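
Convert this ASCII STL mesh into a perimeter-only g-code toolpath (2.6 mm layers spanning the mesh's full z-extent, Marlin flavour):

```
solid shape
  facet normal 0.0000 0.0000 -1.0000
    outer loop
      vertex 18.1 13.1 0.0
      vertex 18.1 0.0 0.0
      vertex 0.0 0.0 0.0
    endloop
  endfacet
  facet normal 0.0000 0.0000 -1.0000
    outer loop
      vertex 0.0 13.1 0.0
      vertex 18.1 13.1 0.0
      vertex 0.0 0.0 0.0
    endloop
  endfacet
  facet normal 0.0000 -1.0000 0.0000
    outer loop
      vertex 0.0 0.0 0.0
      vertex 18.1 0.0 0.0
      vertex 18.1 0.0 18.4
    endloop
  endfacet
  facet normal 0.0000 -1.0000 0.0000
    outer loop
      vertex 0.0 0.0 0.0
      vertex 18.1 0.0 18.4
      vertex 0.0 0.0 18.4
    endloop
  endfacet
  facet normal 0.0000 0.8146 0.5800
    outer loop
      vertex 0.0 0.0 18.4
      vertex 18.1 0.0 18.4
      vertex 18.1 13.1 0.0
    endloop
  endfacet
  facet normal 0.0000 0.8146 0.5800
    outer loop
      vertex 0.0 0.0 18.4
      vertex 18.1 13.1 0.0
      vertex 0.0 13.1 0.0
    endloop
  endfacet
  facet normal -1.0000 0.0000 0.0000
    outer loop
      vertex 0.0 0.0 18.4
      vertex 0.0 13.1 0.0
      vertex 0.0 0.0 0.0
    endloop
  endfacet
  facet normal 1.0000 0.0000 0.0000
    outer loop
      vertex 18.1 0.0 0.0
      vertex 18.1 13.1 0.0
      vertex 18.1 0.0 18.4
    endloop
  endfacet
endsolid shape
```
; perimeter-only toolpath
G21 ; units = mm
G90 ; absolute positioning
G28 ; home
; layer 1
G0 Z2.6
G0 X0.0 Y0.0
G1 X18.1 Y0.0
G1 X18.1 Y11.2
G1 X0.0 Y11.2
G1 X0.0 Y0.0
; layer 2
G0 Z5.3
G0 X0.0 Y0.0
G1 X18.1 Y0.0
G1 X18.1 Y9.4
G1 X0.0 Y9.4
G1 X0.0 Y0.0
; layer 3
G0 Z7.9
G0 X0.0 Y0.0
G1 X18.1 Y0.0
G1 X18.1 Y7.5
G1 X0.0 Y7.5
G1 X0.0 Y0.0
; layer 4
G0 Z10.5
G0 X0.0 Y0.0
G1 X18.1 Y0.0
G1 X18.1 Y5.6
G1 X0.0 Y5.6
G1 X0.0 Y0.0
; layer 5
G0 Z13.1
G0 X0.0 Y0.0
G1 X18.1 Y0.0
G1 X18.1 Y3.7
G1 X0.0 Y3.7
G1 X0.0 Y0.0
; layer 6
G0 Z15.8
G0 X0.0 Y0.0
G1 X18.1 Y0.0
G1 X18.1 Y1.9
G1 X0.0 Y1.9
G1 X0.0 Y0.0
M2 ; end

The solid is a wedge (ramp): 18.1 × 13.1 mm base, rising to 18.4 mm along the y=0 edge and sloping linearly to z=0 at y=13.1. Slicing at Δz = 2.6 mm — 7 equal slices spanning the solid's height, so layer i sits at z = i·h/7 — gives 6 non-empty perimeters. Each is a 4-segment closed polygon; G0 lifts to the layer z and rapids to the start vertex, then G1 traces the edges. The cross-section shrinks linearly with z (the slice at the apex is degenerate and omitted).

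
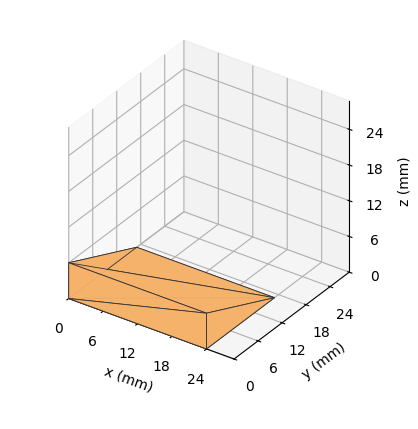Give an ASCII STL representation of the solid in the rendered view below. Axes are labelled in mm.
Reading the render: the shape is a wedge (ramp): 24 × 17 mm base, rising to 6 mm along the y=0 edge and sloping linearly to z=0 at y=17 (dimensions read to the nearest mm from the axis ticks). For the STL, each face is triangulated and given an outward normal.

solid part
  facet normal 0.0000 0.0000 -1.0000
    outer loop
      vertex 24.000 17.000 0.000
      vertex 24.000 0.000 0.000
      vertex 0.000 0.000 0.000
    endloop
  endfacet
  facet normal 0.0000 0.0000 -1.0000
    outer loop
      vertex 0.000 17.000 0.000
      vertex 24.000 17.000 0.000
      vertex 0.000 0.000 0.000
    endloop
  endfacet
  facet normal 0.0000 -1.0000 0.0000
    outer loop
      vertex 0.000 0.000 0.000
      vertex 24.000 0.000 0.000
      vertex 24.000 0.000 6.000
    endloop
  endfacet
  facet normal 0.0000 -1.0000 0.0000
    outer loop
      vertex 0.000 0.000 0.000
      vertex 24.000 0.000 6.000
      vertex 0.000 0.000 6.000
    endloop
  endfacet
  facet normal 0.0000 0.3328 0.9430
    outer loop
      vertex 0.000 0.000 6.000
      vertex 24.000 0.000 6.000
      vertex 24.000 17.000 0.000
    endloop
  endfacet
  facet normal 0.0000 0.3328 0.9430
    outer loop
      vertex 0.000 0.000 6.000
      vertex 24.000 17.000 0.000
      vertex 0.000 17.000 0.000
    endloop
  endfacet
  facet normal -1.0000 0.0000 0.0000
    outer loop
      vertex 0.000 0.000 6.000
      vertex 0.000 17.000 0.000
      vertex 0.000 0.000 0.000
    endloop
  endfacet
  facet normal 1.0000 0.0000 0.0000
    outer loop
      vertex 24.000 0.000 0.000
      vertex 24.000 17.000 0.000
      vertex 24.000 0.000 6.000
    endloop
  endfacet
endsolid part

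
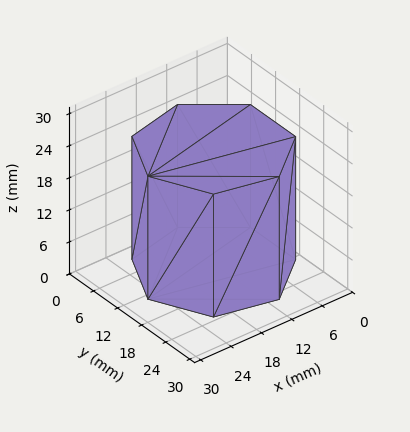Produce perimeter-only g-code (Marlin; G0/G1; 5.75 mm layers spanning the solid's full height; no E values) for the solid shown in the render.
Reading the render: the shape is a regular 7-sided prism (a cylinder approximated with 7 flat sides), circumscribed radius ≈ 13 mm, height ≈ 23 mm (dimensions read to the nearest mm from the axis ticks). For the g-code, the solid's height is divided into equal slices at the stated Δz and each level perimeter traced with G1 moves after a G0 lift.

; perimeter-only toolpath
G21 ; units = mm
G90 ; absolute positioning
G28 ; home
; layer 1
G0 Z5.75
G0 X26.00 Y13.00
G1 X21.11 Y23.16
G1 X10.11 Y25.67
G1 X1.29 Y18.64
G1 X1.29 Y7.36
G1 X10.11 Y0.33
G1 X21.11 Y2.84
G1 X26.00 Y13.00
; layer 2
G0 Z11.50
G0 X26.00 Y13.00
G1 X21.11 Y23.16
G1 X10.11 Y25.67
G1 X1.29 Y18.64
G1 X1.29 Y7.36
G1 X10.11 Y0.33
G1 X21.11 Y2.84
G1 X26.00 Y13.00
; layer 3
G0 Z17.25
G0 X26.00 Y13.00
G1 X21.11 Y23.16
G1 X10.11 Y25.67
G1 X1.29 Y18.64
G1 X1.29 Y7.36
G1 X10.11 Y0.33
G1 X21.11 Y2.84
G1 X26.00 Y13.00
; layer 4
G0 Z23.00
G0 X26.00 Y13.00
G1 X21.11 Y23.16
G1 X10.11 Y25.67
G1 X1.29 Y18.64
G1 X1.29 Y7.36
G1 X10.11 Y0.33
G1 X21.11 Y2.84
G1 X26.00 Y13.00
M2 ; end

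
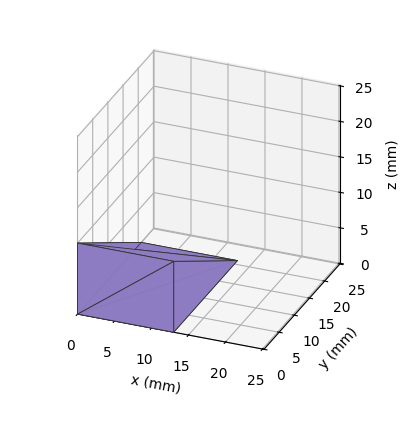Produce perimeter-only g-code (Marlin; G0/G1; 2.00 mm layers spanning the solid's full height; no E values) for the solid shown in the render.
Reading the render: the shape is a wedge (ramp): 13 × 21 mm base, rising to 10 mm along the y=0 edge and sloping linearly to z=0 at y=21 (dimensions read to the nearest mm from the axis ticks). For the g-code, the solid's height is divided into equal slices at the stated Δz and each level perimeter traced with G1 moves after a G0 lift.

; perimeter-only toolpath
G21 ; units = mm
G90 ; absolute positioning
G28 ; home
; layer 1
G0 Z2.00
G0 X0.00 Y0.00
G1 X13.00 Y0.00
G1 X13.00 Y16.80
G1 X0.00 Y16.80
G1 X0.00 Y0.00
; layer 2
G0 Z4.00
G0 X0.00 Y0.00
G1 X13.00 Y0.00
G1 X13.00 Y12.60
G1 X0.00 Y12.60
G1 X0.00 Y0.00
; layer 3
G0 Z6.00
G0 X0.00 Y0.00
G1 X13.00 Y0.00
G1 X13.00 Y8.40
G1 X0.00 Y8.40
G1 X0.00 Y0.00
; layer 4
G0 Z8.00
G0 X0.00 Y0.00
G1 X13.00 Y0.00
G1 X13.00 Y4.20
G1 X0.00 Y4.20
G1 X0.00 Y0.00
M2 ; end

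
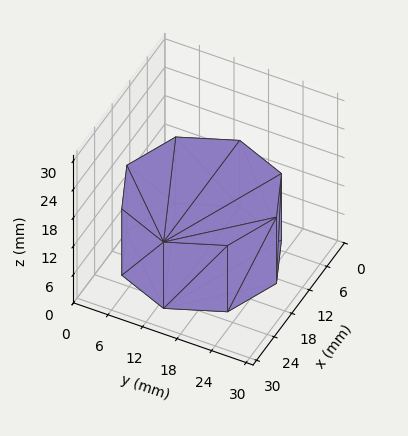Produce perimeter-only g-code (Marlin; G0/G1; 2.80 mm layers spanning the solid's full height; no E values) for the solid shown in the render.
Reading the render: the shape is a regular 8-sided prism (a cylinder approximated with 8 flat sides), circumscribed radius ≈ 13 mm, height ≈ 14 mm (dimensions read to the nearest mm from the axis ticks). For the g-code, the solid's height is divided into equal slices at the stated Δz and each level perimeter traced with G1 moves after a G0 lift.

; perimeter-only toolpath
G21 ; units = mm
G90 ; absolute positioning
G28 ; home
; layer 1
G0 Z2.80
G0 X26.00 Y13.00
G1 X22.19 Y22.19
G1 X13.00 Y26.00
G1 X3.81 Y22.19
G1 X0.00 Y13.00
G1 X3.81 Y3.81
G1 X13.00 Y0.00
G1 X22.19 Y3.81
G1 X26.00 Y13.00
; layer 2
G0 Z5.60
G0 X26.00 Y13.00
G1 X22.19 Y22.19
G1 X13.00 Y26.00
G1 X3.81 Y22.19
G1 X0.00 Y13.00
G1 X3.81 Y3.81
G1 X13.00 Y0.00
G1 X22.19 Y3.81
G1 X26.00 Y13.00
; layer 3
G0 Z8.40
G0 X26.00 Y13.00
G1 X22.19 Y22.19
G1 X13.00 Y26.00
G1 X3.81 Y22.19
G1 X0.00 Y13.00
G1 X3.81 Y3.81
G1 X13.00 Y0.00
G1 X22.19 Y3.81
G1 X26.00 Y13.00
; layer 4
G0 Z11.20
G0 X26.00 Y13.00
G1 X22.19 Y22.19
G1 X13.00 Y26.00
G1 X3.81 Y22.19
G1 X0.00 Y13.00
G1 X3.81 Y3.81
G1 X13.00 Y0.00
G1 X22.19 Y3.81
G1 X26.00 Y13.00
; layer 5
G0 Z14.00
G0 X26.00 Y13.00
G1 X22.19 Y22.19
G1 X13.00 Y26.00
G1 X3.81 Y22.19
G1 X0.00 Y13.00
G1 X3.81 Y3.81
G1 X13.00 Y0.00
G1 X22.19 Y3.81
G1 X26.00 Y13.00
M2 ; end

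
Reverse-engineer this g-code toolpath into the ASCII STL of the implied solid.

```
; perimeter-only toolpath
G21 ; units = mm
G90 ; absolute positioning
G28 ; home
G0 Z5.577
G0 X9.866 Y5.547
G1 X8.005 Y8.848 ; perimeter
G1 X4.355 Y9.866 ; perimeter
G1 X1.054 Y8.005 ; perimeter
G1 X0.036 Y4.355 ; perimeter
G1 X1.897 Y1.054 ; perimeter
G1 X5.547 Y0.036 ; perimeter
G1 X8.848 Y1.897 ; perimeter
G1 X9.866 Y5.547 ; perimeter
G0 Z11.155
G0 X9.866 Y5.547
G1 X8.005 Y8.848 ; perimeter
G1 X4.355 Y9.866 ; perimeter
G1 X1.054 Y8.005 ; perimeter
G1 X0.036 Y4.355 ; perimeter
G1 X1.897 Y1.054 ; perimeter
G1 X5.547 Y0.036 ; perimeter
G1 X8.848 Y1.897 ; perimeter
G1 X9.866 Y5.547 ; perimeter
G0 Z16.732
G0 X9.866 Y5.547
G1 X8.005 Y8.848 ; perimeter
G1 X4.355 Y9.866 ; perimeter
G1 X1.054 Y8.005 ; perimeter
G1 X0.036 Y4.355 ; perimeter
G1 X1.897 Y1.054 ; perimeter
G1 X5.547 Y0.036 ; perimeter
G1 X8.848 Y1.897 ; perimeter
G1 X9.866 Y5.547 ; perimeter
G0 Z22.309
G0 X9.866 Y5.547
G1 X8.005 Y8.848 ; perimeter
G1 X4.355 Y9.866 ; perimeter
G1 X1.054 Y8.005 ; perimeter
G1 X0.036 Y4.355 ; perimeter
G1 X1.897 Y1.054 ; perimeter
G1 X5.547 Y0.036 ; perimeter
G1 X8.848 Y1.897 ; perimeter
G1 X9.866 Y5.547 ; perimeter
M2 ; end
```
solid part
  facet normal 0.0000 0.0000 -1.0000
    outer loop
      vertex 4.355 9.866 0.000
      vertex 8.005 8.848 0.000
      vertex 9.866 5.547 0.000
    endloop
  endfacet
  facet normal 0.0000 0.0000 -1.0000
    outer loop
      vertex 1.054 8.005 0.000
      vertex 4.355 9.866 0.000
      vertex 9.866 5.547 0.000
    endloop
  endfacet
  facet normal 0.0000 0.0000 -1.0000
    outer loop
      vertex 0.036 4.355 0.000
      vertex 1.054 8.005 0.000
      vertex 9.866 5.547 0.000
    endloop
  endfacet
  facet normal 0.0000 0.0000 -1.0000
    outer loop
      vertex 1.897 1.054 0.000
      vertex 0.036 4.355 0.000
      vertex 9.866 5.547 0.000
    endloop
  endfacet
  facet normal 0.0000 0.0000 -1.0000
    outer loop
      vertex 5.547 0.036 0.000
      vertex 1.897 1.054 0.000
      vertex 9.866 5.547 0.000
    endloop
  endfacet
  facet normal 0.0000 0.0000 -1.0000
    outer loop
      vertex 8.848 1.897 0.000
      vertex 5.547 0.036 0.000
      vertex 9.866 5.547 0.000
    endloop
  endfacet
  facet normal 0.0000 0.0000 1.0000
    outer loop
      vertex 9.866 5.547 22.309
      vertex 8.005 8.848 22.309
      vertex 4.355 9.866 22.309
    endloop
  endfacet
  facet normal 0.0000 0.0000 1.0000
    outer loop
      vertex 9.866 5.547 22.309
      vertex 4.355 9.866 22.309
      vertex 1.054 8.005 22.309
    endloop
  endfacet
  facet normal 0.0000 0.0000 1.0000
    outer loop
      vertex 9.866 5.547 22.309
      vertex 1.054 8.005 22.309
      vertex 0.036 4.355 22.309
    endloop
  endfacet
  facet normal 0.0000 0.0000 1.0000
    outer loop
      vertex 9.866 5.547 22.309
      vertex 0.036 4.355 22.309
      vertex 1.897 1.054 22.309
    endloop
  endfacet
  facet normal 0.0000 0.0000 1.0000
    outer loop
      vertex 9.866 5.547 22.309
      vertex 1.897 1.054 22.309
      vertex 5.547 0.036 22.309
    endloop
  endfacet
  facet normal 0.0000 0.0000 1.0000
    outer loop
      vertex 9.866 5.547 22.309
      vertex 5.547 0.036 22.309
      vertex 8.848 1.897 22.309
    endloop
  endfacet
  facet normal 0.8711 0.4911 0.0000
    outer loop
      vertex 9.866 5.547 0.000
      vertex 8.005 8.848 0.000
      vertex 8.005 8.848 22.309
    endloop
  endfacet
  facet normal 0.8711 0.4911 0.0000
    outer loop
      vertex 9.866 5.547 0.000
      vertex 8.005 8.848 22.309
      vertex 9.866 5.547 22.309
    endloop
  endfacet
  facet normal 0.2687 0.9632 0.0000
    outer loop
      vertex 8.005 8.848 0.000
      vertex 4.355 9.866 0.000
      vertex 4.355 9.866 22.309
    endloop
  endfacet
  facet normal 0.2687 0.9632 0.0000
    outer loop
      vertex 8.005 8.848 0.000
      vertex 4.355 9.866 22.309
      vertex 8.005 8.848 22.309
    endloop
  endfacet
  facet normal -0.4911 0.8711 0.0000
    outer loop
      vertex 4.355 9.866 0.000
      vertex 1.054 8.005 0.000
      vertex 1.054 8.005 22.309
    endloop
  endfacet
  facet normal -0.4911 0.8711 0.0000
    outer loop
      vertex 4.355 9.866 0.000
      vertex 1.054 8.005 22.309
      vertex 4.355 9.866 22.309
    endloop
  endfacet
  facet normal -0.9632 0.2687 0.0000
    outer loop
      vertex 1.054 8.005 0.000
      vertex 0.036 4.355 0.000
      vertex 0.036 4.355 22.309
    endloop
  endfacet
  facet normal -0.9632 0.2687 0.0000
    outer loop
      vertex 1.054 8.005 0.000
      vertex 0.036 4.355 22.309
      vertex 1.054 8.005 22.309
    endloop
  endfacet
  facet normal -0.8711 -0.4911 0.0000
    outer loop
      vertex 0.036 4.355 0.000
      vertex 1.897 1.054 0.000
      vertex 1.897 1.054 22.309
    endloop
  endfacet
  facet normal -0.8711 -0.4911 0.0000
    outer loop
      vertex 0.036 4.355 0.000
      vertex 1.897 1.054 22.309
      vertex 0.036 4.355 22.309
    endloop
  endfacet
  facet normal -0.2687 -0.9632 0.0000
    outer loop
      vertex 1.897 1.054 0.000
      vertex 5.547 0.036 0.000
      vertex 5.547 0.036 22.309
    endloop
  endfacet
  facet normal -0.2687 -0.9632 0.0000
    outer loop
      vertex 1.897 1.054 0.000
      vertex 5.547 0.036 22.309
      vertex 1.897 1.054 22.309
    endloop
  endfacet
  facet normal 0.4911 -0.8711 0.0000
    outer loop
      vertex 5.547 0.036 0.000
      vertex 8.848 1.897 0.000
      vertex 8.848 1.897 22.309
    endloop
  endfacet
  facet normal 0.4911 -0.8711 0.0000
    outer loop
      vertex 5.547 0.036 0.000
      vertex 8.848 1.897 22.309
      vertex 5.547 0.036 22.309
    endloop
  endfacet
  facet normal 0.9632 -0.2687 0.0000
    outer loop
      vertex 8.848 1.897 0.000
      vertex 9.866 5.547 0.000
      vertex 9.866 5.547 22.309
    endloop
  endfacet
  facet normal 0.9632 -0.2687 0.0000
    outer loop
      vertex 8.848 1.897 0.000
      vertex 9.866 5.547 22.309
      vertex 8.848 1.897 22.309
    endloop
  endfacet
endsolid part

The G0 Z moves step by Δz≈5.577 mm. Every layer's G1 loop is the same polygon, so the solid is a straight extrusion of it from z=0 to z≈22.3. Closing with flat bottom and top caps and triangulating gives 28 facets — a regular 8-sided prism (a cylinder approximated with 8 flat sides), circumscribed radius ≈ 4.95 mm, height ≈ 22.3 mm.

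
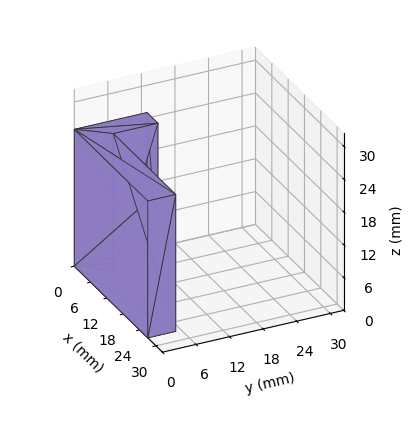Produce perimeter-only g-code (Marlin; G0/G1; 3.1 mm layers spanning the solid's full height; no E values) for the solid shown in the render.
Reading the render: the shape is an L-shaped prism: outer 27 × 13 mm, arm thicknesses ≈ 5 mm (horizontal) and 4 mm (vertical), extruded 25 mm in z (dimensions read to the nearest mm from the axis ticks). For the g-code, the solid's height is divided into equal slices at the stated Δz and each level perimeter traced with G1 moves after a G0 lift.

; perimeter-only toolpath
G21 ; units = mm
G90 ; absolute positioning
G28 ; home
; layer 1
G0 Z3.1
G0 X0.0 Y0.0
G1 X27.0 Y0.0
G1 X27.0 Y5.0
G1 X4.0 Y5.0
G1 X4.0 Y13.0
G1 X0.0 Y13.0
G1 X0.0 Y0.0
; layer 2
G0 Z6.2
G0 X0.0 Y0.0
G1 X27.0 Y0.0
G1 X27.0 Y5.0
G1 X4.0 Y5.0
G1 X4.0 Y13.0
G1 X0.0 Y13.0
G1 X0.0 Y0.0
; layer 3
G0 Z9.4
G0 X0.0 Y0.0
G1 X27.0 Y0.0
G1 X27.0 Y5.0
G1 X4.0 Y5.0
G1 X4.0 Y13.0
G1 X0.0 Y13.0
G1 X0.0 Y0.0
; layer 4
G0 Z12.5
G0 X0.0 Y0.0
G1 X27.0 Y0.0
G1 X27.0 Y5.0
G1 X4.0 Y5.0
G1 X4.0 Y13.0
G1 X0.0 Y13.0
G1 X0.0 Y0.0
; layer 5
G0 Z15.6
G0 X0.0 Y0.0
G1 X27.0 Y0.0
G1 X27.0 Y5.0
G1 X4.0 Y5.0
G1 X4.0 Y13.0
G1 X0.0 Y13.0
G1 X0.0 Y0.0
; layer 6
G0 Z18.8
G0 X0.0 Y0.0
G1 X27.0 Y0.0
G1 X27.0 Y5.0
G1 X4.0 Y5.0
G1 X4.0 Y13.0
G1 X0.0 Y13.0
G1 X0.0 Y0.0
; layer 7
G0 Z21.9
G0 X0.0 Y0.0
G1 X27.0 Y0.0
G1 X27.0 Y5.0
G1 X4.0 Y5.0
G1 X4.0 Y13.0
G1 X0.0 Y13.0
G1 X0.0 Y0.0
; layer 8
G0 Z25.0
G0 X0.0 Y0.0
G1 X27.0 Y0.0
G1 X27.0 Y5.0
G1 X4.0 Y5.0
G1 X4.0 Y13.0
G1 X0.0 Y13.0
G1 X0.0 Y0.0
M2 ; end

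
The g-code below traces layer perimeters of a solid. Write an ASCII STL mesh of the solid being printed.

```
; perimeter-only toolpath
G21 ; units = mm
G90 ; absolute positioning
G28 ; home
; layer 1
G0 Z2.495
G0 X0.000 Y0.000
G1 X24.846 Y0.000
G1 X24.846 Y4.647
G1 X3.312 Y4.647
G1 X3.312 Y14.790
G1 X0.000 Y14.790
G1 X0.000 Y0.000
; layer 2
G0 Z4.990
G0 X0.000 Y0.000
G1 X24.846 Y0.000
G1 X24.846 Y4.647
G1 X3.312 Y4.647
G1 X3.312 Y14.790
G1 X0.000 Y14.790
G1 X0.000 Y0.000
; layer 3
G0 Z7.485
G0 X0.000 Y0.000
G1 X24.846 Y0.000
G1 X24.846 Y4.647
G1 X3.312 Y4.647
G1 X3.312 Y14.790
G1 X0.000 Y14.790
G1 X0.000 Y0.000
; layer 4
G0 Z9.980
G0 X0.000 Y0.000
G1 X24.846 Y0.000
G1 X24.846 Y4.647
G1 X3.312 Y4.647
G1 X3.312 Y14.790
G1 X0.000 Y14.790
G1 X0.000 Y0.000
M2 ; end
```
solid part
  facet normal 0.0000 0.0000 -1.0000
    outer loop
      vertex 24.846 4.647 0.000
      vertex 24.846 0.000 0.000
      vertex 0.000 0.000 0.000
    endloop
  endfacet
  facet normal 0.0000 0.0000 -1.0000
    outer loop
      vertex 3.312 4.647 0.000
      vertex 24.846 4.647 0.000
      vertex 0.000 0.000 0.000
    endloop
  endfacet
  facet normal 0.0000 0.0000 -1.0000
    outer loop
      vertex 3.312 14.790 0.000
      vertex 3.312 4.647 0.000
      vertex 0.000 0.000 0.000
    endloop
  endfacet
  facet normal 0.0000 0.0000 -1.0000
    outer loop
      vertex 0.000 14.790 0.000
      vertex 3.312 14.790 0.000
      vertex 0.000 0.000 0.000
    endloop
  endfacet
  facet normal 0.0000 0.0000 1.0000
    outer loop
      vertex 0.000 0.000 9.980
      vertex 24.846 0.000 9.980
      vertex 24.846 4.647 9.980
    endloop
  endfacet
  facet normal 0.0000 0.0000 1.0000
    outer loop
      vertex 0.000 0.000 9.980
      vertex 24.846 4.647 9.980
      vertex 3.312 4.647 9.980
    endloop
  endfacet
  facet normal 0.0000 0.0000 1.0000
    outer loop
      vertex 0.000 0.000 9.980
      vertex 3.312 4.647 9.980
      vertex 3.312 14.790 9.980
    endloop
  endfacet
  facet normal 0.0000 0.0000 1.0000
    outer loop
      vertex 0.000 0.000 9.980
      vertex 3.312 14.790 9.980
      vertex 0.000 14.790 9.980
    endloop
  endfacet
  facet normal 0.0000 -1.0000 0.0000
    outer loop
      vertex 0.000 0.000 0.000
      vertex 24.846 0.000 0.000
      vertex 24.846 0.000 9.980
    endloop
  endfacet
  facet normal 0.0000 -1.0000 0.0000
    outer loop
      vertex 0.000 0.000 0.000
      vertex 24.846 0.000 9.980
      vertex 0.000 0.000 9.980
    endloop
  endfacet
  facet normal 1.0000 0.0000 0.0000
    outer loop
      vertex 24.846 0.000 0.000
      vertex 24.846 4.647 0.000
      vertex 24.846 4.647 9.980
    endloop
  endfacet
  facet normal 1.0000 0.0000 0.0000
    outer loop
      vertex 24.846 0.000 0.000
      vertex 24.846 4.647 9.980
      vertex 24.846 0.000 9.980
    endloop
  endfacet
  facet normal 0.0000 1.0000 0.0000
    outer loop
      vertex 24.846 4.647 0.000
      vertex 3.312 4.647 0.000
      vertex 3.312 4.647 9.980
    endloop
  endfacet
  facet normal 0.0000 1.0000 0.0000
    outer loop
      vertex 24.846 4.647 0.000
      vertex 3.312 4.647 9.980
      vertex 24.846 4.647 9.980
    endloop
  endfacet
  facet normal 1.0000 0.0000 0.0000
    outer loop
      vertex 3.312 4.647 0.000
      vertex 3.312 14.790 0.000
      vertex 3.312 14.790 9.980
    endloop
  endfacet
  facet normal 1.0000 0.0000 0.0000
    outer loop
      vertex 3.312 4.647 0.000
      vertex 3.312 14.790 9.980
      vertex 3.312 4.647 9.980
    endloop
  endfacet
  facet normal 0.0000 1.0000 0.0000
    outer loop
      vertex 3.312 14.790 0.000
      vertex 0.000 14.790 0.000
      vertex 0.000 14.790 9.980
    endloop
  endfacet
  facet normal 0.0000 1.0000 0.0000
    outer loop
      vertex 3.312 14.790 0.000
      vertex 0.000 14.790 9.980
      vertex 3.312 14.790 9.980
    endloop
  endfacet
  facet normal -1.0000 0.0000 0.0000
    outer loop
      vertex 0.000 14.790 0.000
      vertex 0.000 0.000 0.000
      vertex 0.000 0.000 9.980
    endloop
  endfacet
  facet normal -1.0000 0.0000 0.0000
    outer loop
      vertex 0.000 14.790 0.000
      vertex 0.000 0.000 9.980
      vertex 0.000 14.790 9.980
    endloop
  endfacet
endsolid part

The G0 Z moves step by Δz≈2.495 mm. Every layer's G1 loop is the same polygon, so the solid is a straight extrusion of it from z=0 to z≈9.98. Closing with flat bottom and top caps and triangulating gives 20 facets — an L-shaped prism: outer 24.8 × 14.8 mm, arm thicknesses ≈ 4.65 mm (horizontal) and 3.31 mm (vertical), extruded 9.98 mm in z.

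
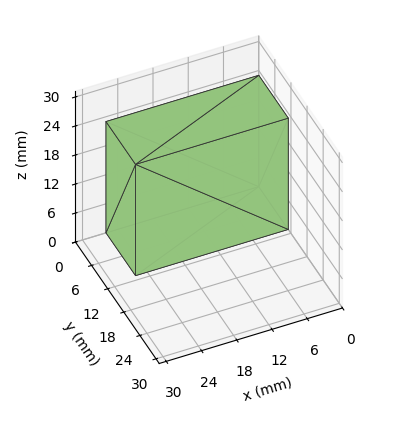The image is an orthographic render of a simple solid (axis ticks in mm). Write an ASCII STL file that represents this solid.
Reading the render: the shape is a rectangular box, roughly 26 × 11 mm footprint and 23 mm tall (dimensions read to the nearest mm from the axis ticks). For the STL, each face is triangulated and given an outward normal.

solid part
  facet normal 0.0000 0.0000 -1.0000
    outer loop
      vertex 26.000 11.000 0.000
      vertex 26.000 0.000 0.000
      vertex 0.000 0.000 0.000
    endloop
  endfacet
  facet normal 0.0000 0.0000 -1.0000
    outer loop
      vertex 0.000 11.000 0.000
      vertex 26.000 11.000 0.000
      vertex 0.000 0.000 0.000
    endloop
  endfacet
  facet normal 0.0000 0.0000 1.0000
    outer loop
      vertex 0.000 0.000 23.000
      vertex 26.000 0.000 23.000
      vertex 26.000 11.000 23.000
    endloop
  endfacet
  facet normal 0.0000 0.0000 1.0000
    outer loop
      vertex 0.000 0.000 23.000
      vertex 26.000 11.000 23.000
      vertex 0.000 11.000 23.000
    endloop
  endfacet
  facet normal 0.0000 -1.0000 0.0000
    outer loop
      vertex 0.000 0.000 0.000
      vertex 26.000 0.000 0.000
      vertex 26.000 0.000 23.000
    endloop
  endfacet
  facet normal 0.0000 -1.0000 0.0000
    outer loop
      vertex 0.000 0.000 0.000
      vertex 26.000 0.000 23.000
      vertex 0.000 0.000 23.000
    endloop
  endfacet
  facet normal 0.0000 1.0000 0.0000
    outer loop
      vertex 26.000 11.000 23.000
      vertex 26.000 11.000 0.000
      vertex 0.000 11.000 0.000
    endloop
  endfacet
  facet normal 0.0000 1.0000 0.0000
    outer loop
      vertex 0.000 11.000 23.000
      vertex 26.000 11.000 23.000
      vertex 0.000 11.000 0.000
    endloop
  endfacet
  facet normal -1.0000 0.0000 0.0000
    outer loop
      vertex 0.000 11.000 23.000
      vertex 0.000 11.000 0.000
      vertex 0.000 0.000 0.000
    endloop
  endfacet
  facet normal -1.0000 0.0000 0.0000
    outer loop
      vertex 0.000 0.000 23.000
      vertex 0.000 11.000 23.000
      vertex 0.000 0.000 0.000
    endloop
  endfacet
  facet normal 1.0000 0.0000 0.0000
    outer loop
      vertex 26.000 0.000 0.000
      vertex 26.000 11.000 0.000
      vertex 26.000 11.000 23.000
    endloop
  endfacet
  facet normal 1.0000 0.0000 0.0000
    outer loop
      vertex 26.000 0.000 0.000
      vertex 26.000 11.000 23.000
      vertex 26.000 0.000 23.000
    endloop
  endfacet
endsolid part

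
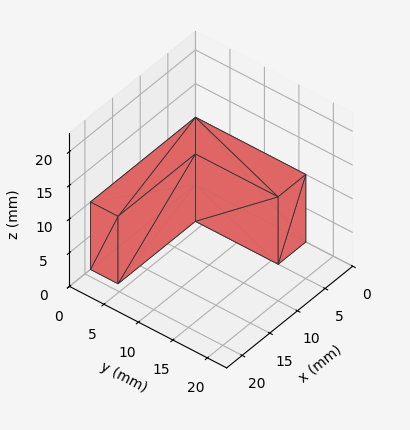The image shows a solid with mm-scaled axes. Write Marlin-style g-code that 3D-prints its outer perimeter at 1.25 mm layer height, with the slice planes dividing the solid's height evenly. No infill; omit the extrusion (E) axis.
Reading the render: the shape is an L-shaped prism: outer 19 × 16 mm, arm thicknesses ≈ 4 mm (horizontal) and 5 mm (vertical), extruded 10 mm in z (dimensions read to the nearest mm from the axis ticks). For the g-code, the solid's height is divided into equal slices at the stated Δz and each level perimeter traced with G1 moves after a G0 lift.

; perimeter-only toolpath
G21 ; units = mm
G90 ; absolute positioning
G28 ; home
; layer 1
G0 Z1.25
G0 X0.00 Y0.00
G1 X19.00 Y0.00
G1 X19.00 Y4.00
G1 X5.00 Y4.00
G1 X5.00 Y16.00
G1 X0.00 Y16.00
G1 X0.00 Y0.00
; layer 2
G0 Z2.50
G0 X0.00 Y0.00
G1 X19.00 Y0.00
G1 X19.00 Y4.00
G1 X5.00 Y4.00
G1 X5.00 Y16.00
G1 X0.00 Y16.00
G1 X0.00 Y0.00
; layer 3
G0 Z3.75
G0 X0.00 Y0.00
G1 X19.00 Y0.00
G1 X19.00 Y4.00
G1 X5.00 Y4.00
G1 X5.00 Y16.00
G1 X0.00 Y16.00
G1 X0.00 Y0.00
; layer 4
G0 Z5.00
G0 X0.00 Y0.00
G1 X19.00 Y0.00
G1 X19.00 Y4.00
G1 X5.00 Y4.00
G1 X5.00 Y16.00
G1 X0.00 Y16.00
G1 X0.00 Y0.00
; layer 5
G0 Z6.25
G0 X0.00 Y0.00
G1 X19.00 Y0.00
G1 X19.00 Y4.00
G1 X5.00 Y4.00
G1 X5.00 Y16.00
G1 X0.00 Y16.00
G1 X0.00 Y0.00
; layer 6
G0 Z7.50
G0 X0.00 Y0.00
G1 X19.00 Y0.00
G1 X19.00 Y4.00
G1 X5.00 Y4.00
G1 X5.00 Y16.00
G1 X0.00 Y16.00
G1 X0.00 Y0.00
; layer 7
G0 Z8.75
G0 X0.00 Y0.00
G1 X19.00 Y0.00
G1 X19.00 Y4.00
G1 X5.00 Y4.00
G1 X5.00 Y16.00
G1 X0.00 Y16.00
G1 X0.00 Y0.00
; layer 8
G0 Z10.00
G0 X0.00 Y0.00
G1 X19.00 Y0.00
G1 X19.00 Y4.00
G1 X5.00 Y4.00
G1 X5.00 Y16.00
G1 X0.00 Y16.00
G1 X0.00 Y0.00
M2 ; end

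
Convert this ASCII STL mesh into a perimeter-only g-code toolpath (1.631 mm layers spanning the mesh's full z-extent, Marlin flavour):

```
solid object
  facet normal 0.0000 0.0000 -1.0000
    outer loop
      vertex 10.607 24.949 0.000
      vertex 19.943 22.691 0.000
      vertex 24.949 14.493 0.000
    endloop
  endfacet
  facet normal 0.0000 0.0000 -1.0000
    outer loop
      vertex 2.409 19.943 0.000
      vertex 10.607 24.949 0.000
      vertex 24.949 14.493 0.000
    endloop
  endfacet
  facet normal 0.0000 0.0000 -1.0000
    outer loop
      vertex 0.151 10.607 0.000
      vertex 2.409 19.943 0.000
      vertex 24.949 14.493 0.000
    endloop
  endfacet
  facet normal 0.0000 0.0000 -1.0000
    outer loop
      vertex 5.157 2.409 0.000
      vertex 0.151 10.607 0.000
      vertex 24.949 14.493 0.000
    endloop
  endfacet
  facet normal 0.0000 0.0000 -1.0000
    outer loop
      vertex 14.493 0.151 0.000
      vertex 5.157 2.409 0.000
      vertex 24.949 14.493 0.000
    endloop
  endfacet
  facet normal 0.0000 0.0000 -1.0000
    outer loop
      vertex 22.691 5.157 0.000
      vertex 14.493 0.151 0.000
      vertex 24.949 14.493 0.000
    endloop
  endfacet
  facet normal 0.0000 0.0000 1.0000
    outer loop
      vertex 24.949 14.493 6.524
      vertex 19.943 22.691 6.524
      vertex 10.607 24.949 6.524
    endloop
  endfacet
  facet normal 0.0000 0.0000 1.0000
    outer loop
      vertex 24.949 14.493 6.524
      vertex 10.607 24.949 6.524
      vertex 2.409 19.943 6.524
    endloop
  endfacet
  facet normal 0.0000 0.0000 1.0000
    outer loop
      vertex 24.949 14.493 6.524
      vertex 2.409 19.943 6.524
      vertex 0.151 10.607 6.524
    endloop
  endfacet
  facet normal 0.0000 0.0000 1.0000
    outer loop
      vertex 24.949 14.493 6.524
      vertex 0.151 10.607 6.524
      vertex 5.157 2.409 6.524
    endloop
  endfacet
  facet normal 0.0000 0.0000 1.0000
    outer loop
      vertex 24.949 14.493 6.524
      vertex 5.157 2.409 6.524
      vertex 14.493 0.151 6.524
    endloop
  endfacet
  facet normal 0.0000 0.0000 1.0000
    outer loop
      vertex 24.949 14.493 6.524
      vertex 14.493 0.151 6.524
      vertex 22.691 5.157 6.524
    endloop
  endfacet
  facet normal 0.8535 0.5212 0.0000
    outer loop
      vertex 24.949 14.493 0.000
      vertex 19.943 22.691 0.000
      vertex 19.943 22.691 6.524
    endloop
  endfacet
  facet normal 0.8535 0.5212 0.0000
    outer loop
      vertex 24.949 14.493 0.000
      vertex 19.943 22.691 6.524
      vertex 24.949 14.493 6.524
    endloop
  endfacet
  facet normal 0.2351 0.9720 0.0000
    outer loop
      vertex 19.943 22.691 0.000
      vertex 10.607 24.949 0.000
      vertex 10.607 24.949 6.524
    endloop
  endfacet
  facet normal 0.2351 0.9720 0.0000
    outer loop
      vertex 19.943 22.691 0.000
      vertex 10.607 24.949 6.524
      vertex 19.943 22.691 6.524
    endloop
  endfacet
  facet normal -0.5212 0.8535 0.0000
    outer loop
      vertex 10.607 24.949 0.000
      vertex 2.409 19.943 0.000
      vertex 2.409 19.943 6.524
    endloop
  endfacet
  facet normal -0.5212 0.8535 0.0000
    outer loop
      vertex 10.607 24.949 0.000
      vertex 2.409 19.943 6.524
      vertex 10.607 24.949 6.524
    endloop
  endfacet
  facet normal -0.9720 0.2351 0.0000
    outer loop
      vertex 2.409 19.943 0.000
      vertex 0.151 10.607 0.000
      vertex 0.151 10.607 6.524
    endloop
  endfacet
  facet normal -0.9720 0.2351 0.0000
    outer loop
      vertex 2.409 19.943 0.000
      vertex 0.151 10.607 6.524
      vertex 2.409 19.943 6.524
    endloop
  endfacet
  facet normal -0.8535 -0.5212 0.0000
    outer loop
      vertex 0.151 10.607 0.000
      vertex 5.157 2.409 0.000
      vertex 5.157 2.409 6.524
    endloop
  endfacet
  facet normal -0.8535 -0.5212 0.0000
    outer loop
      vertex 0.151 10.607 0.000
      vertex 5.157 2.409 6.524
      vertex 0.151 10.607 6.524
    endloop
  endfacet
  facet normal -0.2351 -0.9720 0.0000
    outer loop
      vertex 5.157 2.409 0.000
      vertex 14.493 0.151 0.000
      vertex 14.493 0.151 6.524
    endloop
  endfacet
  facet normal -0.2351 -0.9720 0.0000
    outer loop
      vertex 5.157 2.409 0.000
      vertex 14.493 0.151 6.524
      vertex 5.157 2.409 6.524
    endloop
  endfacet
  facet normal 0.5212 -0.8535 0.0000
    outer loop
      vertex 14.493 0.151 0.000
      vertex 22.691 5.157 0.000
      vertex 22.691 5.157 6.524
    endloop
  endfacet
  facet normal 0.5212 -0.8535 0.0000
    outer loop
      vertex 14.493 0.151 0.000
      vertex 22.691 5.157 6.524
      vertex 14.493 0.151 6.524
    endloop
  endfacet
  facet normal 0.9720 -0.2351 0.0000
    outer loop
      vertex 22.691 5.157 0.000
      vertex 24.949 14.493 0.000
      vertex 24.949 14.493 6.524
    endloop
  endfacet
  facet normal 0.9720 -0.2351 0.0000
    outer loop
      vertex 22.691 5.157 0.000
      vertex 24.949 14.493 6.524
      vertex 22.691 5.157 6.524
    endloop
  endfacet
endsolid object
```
; perimeter-only toolpath
G21 ; units = mm
G90 ; absolute positioning
G28 ; home
; layer 1
G0 Z1.631
G0 X24.949 Y14.493
G1 X19.943 Y22.691
G1 X10.607 Y24.949
G1 X2.409 Y19.943
G1 X0.151 Y10.607
G1 X5.157 Y2.409
G1 X14.493 Y0.151
G1 X22.691 Y5.157
G1 X24.949 Y14.493
; layer 2
G0 Z3.262
G0 X24.949 Y14.493
G1 X19.943 Y22.691
G1 X10.607 Y24.949
G1 X2.409 Y19.943
G1 X0.151 Y10.607
G1 X5.157 Y2.409
G1 X14.493 Y0.151
G1 X22.691 Y5.157
G1 X24.949 Y14.493
; layer 3
G0 Z4.893
G0 X24.949 Y14.493
G1 X19.943 Y22.691
G1 X10.607 Y24.949
G1 X2.409 Y19.943
G1 X0.151 Y10.607
G1 X5.157 Y2.409
G1 X14.493 Y0.151
G1 X22.691 Y5.157
G1 X24.949 Y14.493
; layer 4
G0 Z6.524
G0 X24.949 Y14.493
G1 X19.943 Y22.691
G1 X10.607 Y24.949
G1 X2.409 Y19.943
G1 X0.151 Y10.607
G1 X5.157 Y2.409
G1 X14.493 Y0.151
G1 X22.691 Y5.157
G1 X24.949 Y14.493
M2 ; end

The solid is a regular 8-sided prism (a cylinder approximated with 8 flat sides), circumscribed radius ≈ 12.6 mm, height ≈ 6.52 mm. Slicing at Δz = 1.631 mm — 4 equal slices spanning the solid's height, so layer i sits at z = i·h/4 — gives 4 non-empty perimeters. Each is a 8-segment closed polygon; G0 lifts to the layer z and rapids to the start vertex, then G1 traces the edges.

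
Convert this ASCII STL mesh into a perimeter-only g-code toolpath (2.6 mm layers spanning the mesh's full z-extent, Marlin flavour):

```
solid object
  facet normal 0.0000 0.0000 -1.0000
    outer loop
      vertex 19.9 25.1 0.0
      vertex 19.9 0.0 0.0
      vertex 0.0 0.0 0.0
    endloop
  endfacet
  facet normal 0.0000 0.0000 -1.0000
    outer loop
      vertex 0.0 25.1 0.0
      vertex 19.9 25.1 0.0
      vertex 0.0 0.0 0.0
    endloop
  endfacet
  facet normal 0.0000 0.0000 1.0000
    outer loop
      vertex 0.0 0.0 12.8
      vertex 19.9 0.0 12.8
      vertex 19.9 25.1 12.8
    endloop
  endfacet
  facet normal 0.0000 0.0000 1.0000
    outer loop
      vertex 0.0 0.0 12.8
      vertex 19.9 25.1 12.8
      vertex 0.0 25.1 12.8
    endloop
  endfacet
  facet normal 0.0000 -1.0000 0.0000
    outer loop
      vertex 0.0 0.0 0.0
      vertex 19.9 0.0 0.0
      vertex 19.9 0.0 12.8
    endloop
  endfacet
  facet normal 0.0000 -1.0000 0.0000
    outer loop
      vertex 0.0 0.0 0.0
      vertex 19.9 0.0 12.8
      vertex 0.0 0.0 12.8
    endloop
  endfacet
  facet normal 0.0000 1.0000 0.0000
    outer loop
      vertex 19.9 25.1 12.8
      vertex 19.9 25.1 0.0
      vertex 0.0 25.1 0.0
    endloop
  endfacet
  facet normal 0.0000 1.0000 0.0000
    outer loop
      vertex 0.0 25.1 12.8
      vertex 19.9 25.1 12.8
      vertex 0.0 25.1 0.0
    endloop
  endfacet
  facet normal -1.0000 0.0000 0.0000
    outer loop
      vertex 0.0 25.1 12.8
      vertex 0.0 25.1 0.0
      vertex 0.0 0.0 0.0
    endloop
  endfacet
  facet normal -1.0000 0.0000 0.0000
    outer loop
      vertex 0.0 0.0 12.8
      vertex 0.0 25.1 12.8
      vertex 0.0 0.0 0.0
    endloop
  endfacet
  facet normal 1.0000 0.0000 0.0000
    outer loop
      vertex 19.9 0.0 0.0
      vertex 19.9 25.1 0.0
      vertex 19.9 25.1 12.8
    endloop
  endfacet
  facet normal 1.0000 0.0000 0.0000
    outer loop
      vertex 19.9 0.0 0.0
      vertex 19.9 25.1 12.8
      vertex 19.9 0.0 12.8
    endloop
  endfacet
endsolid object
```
; perimeter-only toolpath
G21 ; units = mm
G90 ; absolute positioning
G28 ; home
; layer 1
G0 Z2.6
G0 X0.0 Y0.0
G1 X19.9 Y0.0
G1 X19.9 Y25.1
G1 X0.0 Y25.1
G1 X0.0 Y0.0
; layer 2
G0 Z5.1
G0 X0.0 Y0.0
G1 X19.9 Y0.0
G1 X19.9 Y25.1
G1 X0.0 Y25.1
G1 X0.0 Y0.0
; layer 3
G0 Z7.7
G0 X0.0 Y0.0
G1 X19.9 Y0.0
G1 X19.9 Y25.1
G1 X0.0 Y25.1
G1 X0.0 Y0.0
; layer 4
G0 Z10.2
G0 X0.0 Y0.0
G1 X19.9 Y0.0
G1 X19.9 Y25.1
G1 X0.0 Y25.1
G1 X0.0 Y0.0
; layer 5
G0 Z12.8
G0 X0.0 Y0.0
G1 X19.9 Y0.0
G1 X19.9 Y25.1
G1 X0.0 Y25.1
G1 X0.0 Y0.0
M2 ; end

The solid is a rectangular box, roughly 19.9 × 25.1 mm footprint and 12.8 mm tall. Slicing at Δz = 2.6 mm — 5 equal slices spanning the solid's height, so layer i sits at z = i·h/5 — gives 5 non-empty perimeters. Each is a 4-segment closed polygon; G0 lifts to the layer z and rapids to the start vertex, then G1 traces the edges.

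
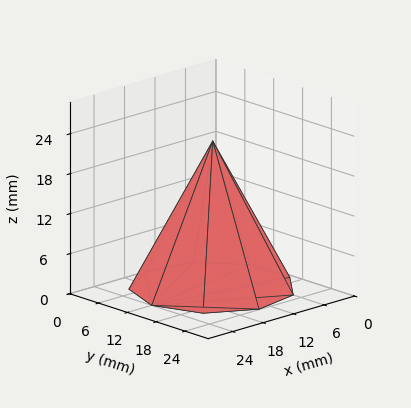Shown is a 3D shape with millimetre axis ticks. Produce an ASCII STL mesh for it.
Reading the render: the shape is a regular 9-sided pyramid, base circumscribed radius ≈ 12 mm, apex at z ≈ 22 mm (dimensions read to the nearest mm from the axis ticks). For the STL, each face is triangulated and given an outward normal.

solid part
  facet normal 0.0000 0.0000 -1.0000
    outer loop
      vertex 14.08 23.82 0.00
      vertex 21.19 19.71 0.00
      vertex 24.00 12.00 0.00
    endloop
  endfacet
  facet normal 0.0000 0.0000 -1.0000
    outer loop
      vertex 6.00 22.39 0.00
      vertex 14.08 23.82 0.00
      vertex 24.00 12.00 0.00
    endloop
  endfacet
  facet normal 0.0000 0.0000 -1.0000
    outer loop
      vertex 0.72 16.10 0.00
      vertex 6.00 22.39 0.00
      vertex 24.00 12.00 0.00
    endloop
  endfacet
  facet normal 0.0000 0.0000 -1.0000
    outer loop
      vertex 0.72 7.90 0.00
      vertex 0.72 16.10 0.00
      vertex 24.00 12.00 0.00
    endloop
  endfacet
  facet normal 0.0000 0.0000 -1.0000
    outer loop
      vertex 6.00 1.61 0.00
      vertex 0.72 7.90 0.00
      vertex 24.00 12.00 0.00
    endloop
  endfacet
  facet normal 0.0000 0.0000 -1.0000
    outer loop
      vertex 14.08 0.18 0.00
      vertex 6.00 1.61 0.00
      vertex 24.00 12.00 0.00
    endloop
  endfacet
  facet normal 0.0000 0.0000 -1.0000
    outer loop
      vertex 21.19 4.29 0.00
      vertex 14.08 0.18 0.00
      vertex 24.00 12.00 0.00
    endloop
  endfacet
  facet normal 0.8361 0.3047 0.4561
    outer loop
      vertex 24.00 12.00 0.00
      vertex 21.19 19.71 0.00
      vertex 12.00 12.00 22.00
    endloop
  endfacet
  facet normal 0.4454 0.7705 0.4561
    outer loop
      vertex 21.19 19.71 0.00
      vertex 14.08 23.82 0.00
      vertex 12.00 12.00 22.00
    endloop
  endfacet
  facet normal -0.1551 0.8763 0.4561
    outer loop
      vertex 14.08 23.82 0.00
      vertex 6.00 22.39 0.00
      vertex 12.00 12.00 22.00
    endloop
  endfacet
  facet normal -0.6816 0.5722 0.4561
    outer loop
      vertex 6.00 22.39 0.00
      vertex 0.72 16.10 0.00
      vertex 12.00 12.00 22.00
    endloop
  endfacet
  facet normal -0.8899 0.0000 0.4563
    outer loop
      vertex 0.72 16.10 0.00
      vertex 0.72 7.90 0.00
      vertex 12.00 12.00 22.00
    endloop
  endfacet
  facet normal -0.6816 -0.5722 0.4561
    outer loop
      vertex 0.72 7.90 0.00
      vertex 6.00 1.61 0.00
      vertex 12.00 12.00 22.00
    endloop
  endfacet
  facet normal -0.1551 -0.8763 0.4561
    outer loop
      vertex 6.00 1.61 0.00
      vertex 14.08 0.18 0.00
      vertex 12.00 12.00 22.00
    endloop
  endfacet
  facet normal 0.4454 -0.7705 0.4561
    outer loop
      vertex 14.08 0.18 0.00
      vertex 21.19 4.29 0.00
      vertex 12.00 12.00 22.00
    endloop
  endfacet
  facet normal 0.8361 -0.3047 0.4561
    outer loop
      vertex 21.19 4.29 0.00
      vertex 24.00 12.00 0.00
      vertex 12.00 12.00 22.00
    endloop
  endfacet
endsolid part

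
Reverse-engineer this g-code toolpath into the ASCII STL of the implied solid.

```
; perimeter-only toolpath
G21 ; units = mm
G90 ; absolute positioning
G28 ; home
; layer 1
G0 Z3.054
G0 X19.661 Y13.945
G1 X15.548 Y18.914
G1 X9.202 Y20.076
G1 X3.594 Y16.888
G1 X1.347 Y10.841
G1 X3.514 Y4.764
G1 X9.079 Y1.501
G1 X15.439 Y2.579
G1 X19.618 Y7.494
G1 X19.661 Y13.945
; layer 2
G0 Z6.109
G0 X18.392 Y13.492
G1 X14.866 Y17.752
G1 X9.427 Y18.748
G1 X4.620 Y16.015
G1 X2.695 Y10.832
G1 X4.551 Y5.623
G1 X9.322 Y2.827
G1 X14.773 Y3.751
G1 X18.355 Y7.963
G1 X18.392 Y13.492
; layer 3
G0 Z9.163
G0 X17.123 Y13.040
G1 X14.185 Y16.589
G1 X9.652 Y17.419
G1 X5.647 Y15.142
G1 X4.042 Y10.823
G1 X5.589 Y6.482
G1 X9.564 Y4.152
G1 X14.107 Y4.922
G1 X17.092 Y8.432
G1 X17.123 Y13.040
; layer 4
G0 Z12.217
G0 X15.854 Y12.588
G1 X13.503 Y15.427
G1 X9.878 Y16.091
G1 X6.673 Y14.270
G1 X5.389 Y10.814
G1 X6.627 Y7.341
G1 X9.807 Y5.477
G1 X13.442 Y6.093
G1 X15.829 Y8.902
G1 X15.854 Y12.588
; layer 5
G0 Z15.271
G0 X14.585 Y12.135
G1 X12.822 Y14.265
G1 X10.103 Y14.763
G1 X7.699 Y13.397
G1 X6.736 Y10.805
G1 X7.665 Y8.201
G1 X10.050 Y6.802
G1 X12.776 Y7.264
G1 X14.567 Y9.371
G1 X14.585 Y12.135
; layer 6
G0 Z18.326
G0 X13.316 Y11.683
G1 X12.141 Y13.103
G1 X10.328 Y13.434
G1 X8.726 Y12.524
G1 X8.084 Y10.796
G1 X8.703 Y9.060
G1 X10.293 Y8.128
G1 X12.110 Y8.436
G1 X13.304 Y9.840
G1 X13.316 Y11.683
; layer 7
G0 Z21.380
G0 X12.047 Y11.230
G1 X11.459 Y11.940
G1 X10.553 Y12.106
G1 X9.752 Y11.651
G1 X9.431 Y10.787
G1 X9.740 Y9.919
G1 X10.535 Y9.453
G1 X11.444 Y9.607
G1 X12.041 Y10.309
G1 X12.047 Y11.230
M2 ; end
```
solid part
  facet normal 0.0000 0.0000 -1.0000
    outer loop
      vertex 8.977 21.404 0.000
      vertex 16.229 20.076 0.000
      vertex 20.930 14.397 0.000
    endloop
  endfacet
  facet normal 0.0000 0.0000 -1.0000
    outer loop
      vertex 2.568 17.761 0.000
      vertex 8.977 21.404 0.000
      vertex 20.930 14.397 0.000
    endloop
  endfacet
  facet normal 0.0000 0.0000 -1.0000
    outer loop
      vertex 0.000 10.850 0.000
      vertex 2.568 17.761 0.000
      vertex 20.930 14.397 0.000
    endloop
  endfacet
  facet normal 0.0000 0.0000 -1.0000
    outer loop
      vertex 2.476 3.905 0.000
      vertex 0.000 10.850 0.000
      vertex 20.930 14.397 0.000
    endloop
  endfacet
  facet normal 0.0000 0.0000 -1.0000
    outer loop
      vertex 8.836 0.176 0.000
      vertex 2.476 3.905 0.000
      vertex 20.930 14.397 0.000
    endloop
  endfacet
  facet normal 0.0000 0.0000 -1.0000
    outer loop
      vertex 16.105 1.408 0.000
      vertex 8.836 0.176 0.000
      vertex 20.930 14.397 0.000
    endloop
  endfacet
  facet normal 0.0000 0.0000 -1.0000
    outer loop
      vertex 20.881 7.025 0.000
      vertex 16.105 1.408 0.000
      vertex 20.930 14.397 0.000
    endloop
  endfacet
  facet normal 0.7116 0.5891 0.3829
    outer loop
      vertex 20.930 14.397 0.000
      vertex 16.229 20.076 0.000
      vertex 10.778 10.778 24.434
    endloop
  endfacet
  facet normal 0.1664 0.9087 0.3829
    outer loop
      vertex 16.229 20.076 0.000
      vertex 8.977 21.404 0.000
      vertex 10.778 10.778 24.434
    endloop
  endfacet
  facet normal -0.4565 0.8031 0.3829
    outer loop
      vertex 8.977 21.404 0.000
      vertex 2.568 17.761 0.000
      vertex 10.778 10.778 24.434
    endloop
  endfacet
  facet normal -0.8659 0.3218 0.3829
    outer loop
      vertex 2.568 17.761 0.000
      vertex 0.000 10.850 0.000
      vertex 10.778 10.778 24.434
    endloop
  endfacet
  facet normal -0.8701 -0.3102 0.3829
    outer loop
      vertex 0.000 10.850 0.000
      vertex 2.476 3.905 0.000
      vertex 10.778 10.778 24.434
    endloop
  endfacet
  facet normal -0.4672 -0.7969 0.3829
    outer loop
      vertex 2.476 3.905 0.000
      vertex 8.836 0.176 0.000
      vertex 10.778 10.778 24.434
    endloop
  endfacet
  facet normal 0.1544 -0.9108 0.3829
    outer loop
      vertex 8.836 0.176 0.000
      vertex 16.105 1.408 0.000
      vertex 10.778 10.778 24.434
    endloop
  endfacet
  facet normal 0.7038 -0.5984 0.3829
    outer loop
      vertex 16.105 1.408 0.000
      vertex 20.881 7.025 0.000
      vertex 10.778 10.778 24.434
    endloop
  endfacet
  facet normal 0.9238 -0.0061 0.3829
    outer loop
      vertex 20.881 7.025 0.000
      vertex 20.930 14.397 0.000
      vertex 10.778 10.778 24.434
    endloop
  endfacet
endsolid part

The G0 Z moves step by Δz≈3.054 mm. The G1 loops shrink linearly with z, so the solid tapers from its base footprint up to z≈24.4. Closing with a flat bottom cap and the tapered top and triangulating gives 16 facets — a regular 9-sided pyramid, base circumscribed radius ≈ 10.8 mm, apex at z ≈ 24.4 mm.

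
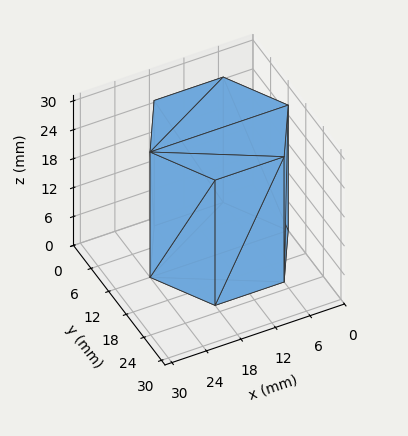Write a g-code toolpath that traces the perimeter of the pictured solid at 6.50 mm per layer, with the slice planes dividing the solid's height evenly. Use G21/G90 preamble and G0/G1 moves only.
Reading the render: the shape is a regular 6-sided prism (a cylinder approximated with 6 flat sides), circumscribed radius ≈ 12 mm, height ≈ 26 mm (dimensions read to the nearest mm from the axis ticks). For the g-code, the solid's height is divided into equal slices at the stated Δz and each level perimeter traced with G1 moves after a G0 lift.

; perimeter-only toolpath
G21 ; units = mm
G90 ; absolute positioning
G28 ; home
; layer 1
G0 Z6.50
G0 X24.00 Y12.00
G1 X18.00 Y22.39
G1 X6.00 Y22.39
G1 X0.00 Y12.00
G1 X6.00 Y1.61
G1 X18.00 Y1.61
G1 X24.00 Y12.00
; layer 2
G0 Z13.00
G0 X24.00 Y12.00
G1 X18.00 Y22.39
G1 X6.00 Y22.39
G1 X0.00 Y12.00
G1 X6.00 Y1.61
G1 X18.00 Y1.61
G1 X24.00 Y12.00
; layer 3
G0 Z19.50
G0 X24.00 Y12.00
G1 X18.00 Y22.39
G1 X6.00 Y22.39
G1 X0.00 Y12.00
G1 X6.00 Y1.61
G1 X18.00 Y1.61
G1 X24.00 Y12.00
; layer 4
G0 Z26.00
G0 X24.00 Y12.00
G1 X18.00 Y22.39
G1 X6.00 Y22.39
G1 X0.00 Y12.00
G1 X6.00 Y1.61
G1 X18.00 Y1.61
G1 X24.00 Y12.00
M2 ; end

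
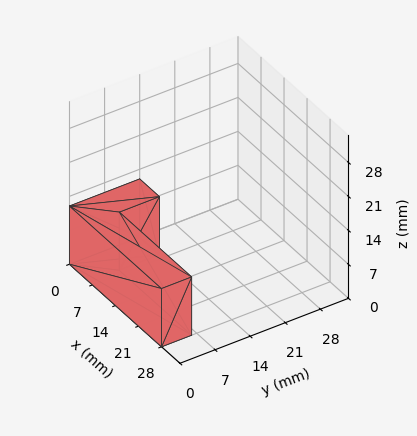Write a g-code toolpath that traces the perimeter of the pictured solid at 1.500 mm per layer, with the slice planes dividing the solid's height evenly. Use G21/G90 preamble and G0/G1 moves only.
Reading the render: the shape is an L-shaped prism: outer 28 × 14 mm, arm thicknesses ≈ 6 mm (horizontal) and 6 mm (vertical), extruded 12 mm in z (dimensions read to the nearest mm from the axis ticks). For the g-code, the solid's height is divided into equal slices at the stated Δz and each level perimeter traced with G1 moves after a G0 lift.

; perimeter-only toolpath
G21 ; units = mm
G90 ; absolute positioning
G28 ; home
; layer 1
G0 Z1.500
G0 X0.000 Y0.000
G1 X28.000 Y0.000
G1 X28.000 Y6.000
G1 X6.000 Y6.000
G1 X6.000 Y14.000
G1 X0.000 Y14.000
G1 X0.000 Y0.000
; layer 2
G0 Z3.000
G0 X0.000 Y0.000
G1 X28.000 Y0.000
G1 X28.000 Y6.000
G1 X6.000 Y6.000
G1 X6.000 Y14.000
G1 X0.000 Y14.000
G1 X0.000 Y0.000
; layer 3
G0 Z4.500
G0 X0.000 Y0.000
G1 X28.000 Y0.000
G1 X28.000 Y6.000
G1 X6.000 Y6.000
G1 X6.000 Y14.000
G1 X0.000 Y14.000
G1 X0.000 Y0.000
; layer 4
G0 Z6.000
G0 X0.000 Y0.000
G1 X28.000 Y0.000
G1 X28.000 Y6.000
G1 X6.000 Y6.000
G1 X6.000 Y14.000
G1 X0.000 Y14.000
G1 X0.000 Y0.000
; layer 5
G0 Z7.500
G0 X0.000 Y0.000
G1 X28.000 Y0.000
G1 X28.000 Y6.000
G1 X6.000 Y6.000
G1 X6.000 Y14.000
G1 X0.000 Y14.000
G1 X0.000 Y0.000
; layer 6
G0 Z9.000
G0 X0.000 Y0.000
G1 X28.000 Y0.000
G1 X28.000 Y6.000
G1 X6.000 Y6.000
G1 X6.000 Y14.000
G1 X0.000 Y14.000
G1 X0.000 Y0.000
; layer 7
G0 Z10.500
G0 X0.000 Y0.000
G1 X28.000 Y0.000
G1 X28.000 Y6.000
G1 X6.000 Y6.000
G1 X6.000 Y14.000
G1 X0.000 Y14.000
G1 X0.000 Y0.000
; layer 8
G0 Z12.000
G0 X0.000 Y0.000
G1 X28.000 Y0.000
G1 X28.000 Y6.000
G1 X6.000 Y6.000
G1 X6.000 Y14.000
G1 X0.000 Y14.000
G1 X0.000 Y0.000
M2 ; end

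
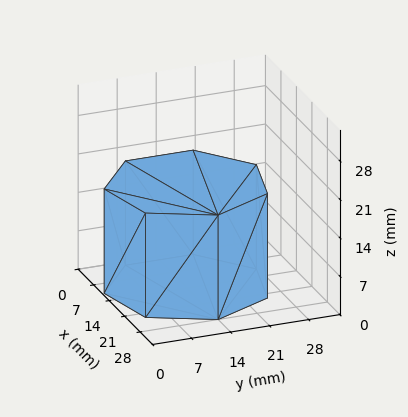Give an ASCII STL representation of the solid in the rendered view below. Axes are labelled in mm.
Reading the render: the shape is a regular 7-sided prism (a cylinder approximated with 7 flat sides), circumscribed radius ≈ 14 mm, height ≈ 19 mm (dimensions read to the nearest mm from the axis ticks). For the STL, each face is triangulated and given an outward normal.

solid part
  facet normal 0.0000 0.0000 -1.0000
    outer loop
      vertex 10.885 27.649 0.000
      vertex 22.729 24.946 0.000
      vertex 28.000 14.000 0.000
    endloop
  endfacet
  facet normal 0.0000 0.0000 -1.0000
    outer loop
      vertex 1.386 20.074 0.000
      vertex 10.885 27.649 0.000
      vertex 28.000 14.000 0.000
    endloop
  endfacet
  facet normal 0.0000 0.0000 -1.0000
    outer loop
      vertex 1.386 7.926 0.000
      vertex 1.386 20.074 0.000
      vertex 28.000 14.000 0.000
    endloop
  endfacet
  facet normal 0.0000 0.0000 -1.0000
    outer loop
      vertex 10.885 0.351 0.000
      vertex 1.386 7.926 0.000
      vertex 28.000 14.000 0.000
    endloop
  endfacet
  facet normal 0.0000 0.0000 -1.0000
    outer loop
      vertex 22.729 3.054 0.000
      vertex 10.885 0.351 0.000
      vertex 28.000 14.000 0.000
    endloop
  endfacet
  facet normal 0.0000 0.0000 1.0000
    outer loop
      vertex 28.000 14.000 19.000
      vertex 22.729 24.946 19.000
      vertex 10.885 27.649 19.000
    endloop
  endfacet
  facet normal 0.0000 0.0000 1.0000
    outer loop
      vertex 28.000 14.000 19.000
      vertex 10.885 27.649 19.000
      vertex 1.386 20.074 19.000
    endloop
  endfacet
  facet normal 0.0000 0.0000 1.0000
    outer loop
      vertex 28.000 14.000 19.000
      vertex 1.386 20.074 19.000
      vertex 1.386 7.926 19.000
    endloop
  endfacet
  facet normal 0.0000 0.0000 1.0000
    outer loop
      vertex 28.000 14.000 19.000
      vertex 1.386 7.926 19.000
      vertex 10.885 0.351 19.000
    endloop
  endfacet
  facet normal 0.0000 0.0000 1.0000
    outer loop
      vertex 28.000 14.000 19.000
      vertex 10.885 0.351 19.000
      vertex 22.729 3.054 19.000
    endloop
  endfacet
  facet normal 0.9010 0.4339 0.0000
    outer loop
      vertex 28.000 14.000 0.000
      vertex 22.729 24.946 0.000
      vertex 22.729 24.946 19.000
    endloop
  endfacet
  facet normal 0.9010 0.4339 0.0000
    outer loop
      vertex 28.000 14.000 0.000
      vertex 22.729 24.946 19.000
      vertex 28.000 14.000 19.000
    endloop
  endfacet
  facet normal 0.2225 0.9749 0.0000
    outer loop
      vertex 22.729 24.946 0.000
      vertex 10.885 27.649 0.000
      vertex 10.885 27.649 19.000
    endloop
  endfacet
  facet normal 0.2225 0.9749 0.0000
    outer loop
      vertex 22.729 24.946 0.000
      vertex 10.885 27.649 19.000
      vertex 22.729 24.946 19.000
    endloop
  endfacet
  facet normal -0.6235 0.7818 0.0000
    outer loop
      vertex 10.885 27.649 0.000
      vertex 1.386 20.074 0.000
      vertex 1.386 20.074 19.000
    endloop
  endfacet
  facet normal -0.6235 0.7818 0.0000
    outer loop
      vertex 10.885 27.649 0.000
      vertex 1.386 20.074 19.000
      vertex 10.885 27.649 19.000
    endloop
  endfacet
  facet normal -1.0000 0.0000 0.0000
    outer loop
      vertex 1.386 20.074 0.000
      vertex 1.386 7.926 0.000
      vertex 1.386 7.926 19.000
    endloop
  endfacet
  facet normal -1.0000 0.0000 0.0000
    outer loop
      vertex 1.386 20.074 0.000
      vertex 1.386 7.926 19.000
      vertex 1.386 20.074 19.000
    endloop
  endfacet
  facet normal -0.6235 -0.7818 0.0000
    outer loop
      vertex 1.386 7.926 0.000
      vertex 10.885 0.351 0.000
      vertex 10.885 0.351 19.000
    endloop
  endfacet
  facet normal -0.6235 -0.7818 0.0000
    outer loop
      vertex 1.386 7.926 0.000
      vertex 10.885 0.351 19.000
      vertex 1.386 7.926 19.000
    endloop
  endfacet
  facet normal 0.2225 -0.9749 0.0000
    outer loop
      vertex 10.885 0.351 0.000
      vertex 22.729 3.054 0.000
      vertex 22.729 3.054 19.000
    endloop
  endfacet
  facet normal 0.2225 -0.9749 0.0000
    outer loop
      vertex 10.885 0.351 0.000
      vertex 22.729 3.054 19.000
      vertex 10.885 0.351 19.000
    endloop
  endfacet
  facet normal 0.9010 -0.4339 0.0000
    outer loop
      vertex 22.729 3.054 0.000
      vertex 28.000 14.000 0.000
      vertex 28.000 14.000 19.000
    endloop
  endfacet
  facet normal 0.9010 -0.4339 0.0000
    outer loop
      vertex 22.729 3.054 0.000
      vertex 28.000 14.000 19.000
      vertex 22.729 3.054 19.000
    endloop
  endfacet
endsolid part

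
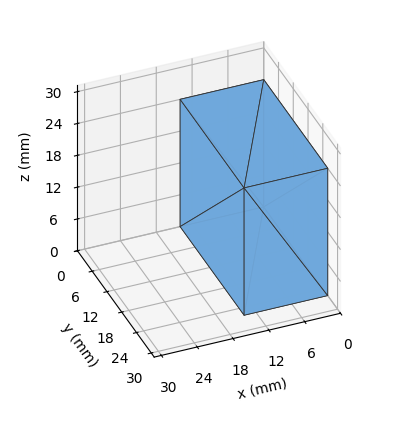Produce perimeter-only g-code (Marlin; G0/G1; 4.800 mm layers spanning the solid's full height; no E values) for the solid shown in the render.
Reading the render: the shape is a rectangular box, roughly 14 × 26 mm footprint and 24 mm tall (dimensions read to the nearest mm from the axis ticks). For the g-code, the solid's height is divided into equal slices at the stated Δz and each level perimeter traced with G1 moves after a G0 lift.

; perimeter-only toolpath
G21 ; units = mm
G90 ; absolute positioning
G28 ; home
; layer 1
G0 Z4.800
G0 X0.000 Y0.000
G1 X14.000 Y0.000
G1 X14.000 Y26.000
G1 X0.000 Y26.000
G1 X0.000 Y0.000
; layer 2
G0 Z9.600
G0 X0.000 Y0.000
G1 X14.000 Y0.000
G1 X14.000 Y26.000
G1 X0.000 Y26.000
G1 X0.000 Y0.000
; layer 3
G0 Z14.400
G0 X0.000 Y0.000
G1 X14.000 Y0.000
G1 X14.000 Y26.000
G1 X0.000 Y26.000
G1 X0.000 Y0.000
; layer 4
G0 Z19.200
G0 X0.000 Y0.000
G1 X14.000 Y0.000
G1 X14.000 Y26.000
G1 X0.000 Y26.000
G1 X0.000 Y0.000
; layer 5
G0 Z24.000
G0 X0.000 Y0.000
G1 X14.000 Y0.000
G1 X14.000 Y26.000
G1 X0.000 Y26.000
G1 X0.000 Y0.000
M2 ; end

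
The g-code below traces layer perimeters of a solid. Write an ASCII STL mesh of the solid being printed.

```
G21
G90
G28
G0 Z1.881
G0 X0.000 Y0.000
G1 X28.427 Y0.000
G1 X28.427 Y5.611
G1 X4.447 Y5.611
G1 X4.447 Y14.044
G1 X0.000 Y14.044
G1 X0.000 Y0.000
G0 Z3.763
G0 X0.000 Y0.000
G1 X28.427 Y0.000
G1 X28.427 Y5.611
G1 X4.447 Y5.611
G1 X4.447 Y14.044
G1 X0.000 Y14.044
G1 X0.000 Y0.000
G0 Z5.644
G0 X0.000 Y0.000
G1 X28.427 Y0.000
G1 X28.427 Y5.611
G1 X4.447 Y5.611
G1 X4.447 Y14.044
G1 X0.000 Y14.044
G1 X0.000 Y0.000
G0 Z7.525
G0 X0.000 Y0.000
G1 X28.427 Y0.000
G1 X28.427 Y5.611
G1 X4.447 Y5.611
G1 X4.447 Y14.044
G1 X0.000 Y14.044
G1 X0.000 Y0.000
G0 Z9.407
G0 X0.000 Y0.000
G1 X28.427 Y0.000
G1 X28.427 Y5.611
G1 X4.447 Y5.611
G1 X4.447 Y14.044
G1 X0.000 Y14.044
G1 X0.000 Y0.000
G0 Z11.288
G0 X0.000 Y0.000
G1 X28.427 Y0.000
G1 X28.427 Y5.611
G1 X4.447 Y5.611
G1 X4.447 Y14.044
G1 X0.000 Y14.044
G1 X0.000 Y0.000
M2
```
solid part
  facet normal 0.0000 0.0000 -1.0000
    outer loop
      vertex 28.427 5.611 0.000
      vertex 28.427 0.000 0.000
      vertex 0.000 0.000 0.000
    endloop
  endfacet
  facet normal 0.0000 0.0000 -1.0000
    outer loop
      vertex 4.447 5.611 0.000
      vertex 28.427 5.611 0.000
      vertex 0.000 0.000 0.000
    endloop
  endfacet
  facet normal 0.0000 0.0000 -1.0000
    outer loop
      vertex 4.447 14.044 0.000
      vertex 4.447 5.611 0.000
      vertex 0.000 0.000 0.000
    endloop
  endfacet
  facet normal 0.0000 0.0000 -1.0000
    outer loop
      vertex 0.000 14.044 0.000
      vertex 4.447 14.044 0.000
      vertex 0.000 0.000 0.000
    endloop
  endfacet
  facet normal 0.0000 0.0000 1.0000
    outer loop
      vertex 0.000 0.000 11.288
      vertex 28.427 0.000 11.288
      vertex 28.427 5.611 11.288
    endloop
  endfacet
  facet normal 0.0000 0.0000 1.0000
    outer loop
      vertex 0.000 0.000 11.288
      vertex 28.427 5.611 11.288
      vertex 4.447 5.611 11.288
    endloop
  endfacet
  facet normal 0.0000 0.0000 1.0000
    outer loop
      vertex 0.000 0.000 11.288
      vertex 4.447 5.611 11.288
      vertex 4.447 14.044 11.288
    endloop
  endfacet
  facet normal 0.0000 0.0000 1.0000
    outer loop
      vertex 0.000 0.000 11.288
      vertex 4.447 14.044 11.288
      vertex 0.000 14.044 11.288
    endloop
  endfacet
  facet normal 0.0000 -1.0000 0.0000
    outer loop
      vertex 0.000 0.000 0.000
      vertex 28.427 0.000 0.000
      vertex 28.427 0.000 11.288
    endloop
  endfacet
  facet normal 0.0000 -1.0000 0.0000
    outer loop
      vertex 0.000 0.000 0.000
      vertex 28.427 0.000 11.288
      vertex 0.000 0.000 11.288
    endloop
  endfacet
  facet normal 1.0000 0.0000 0.0000
    outer loop
      vertex 28.427 0.000 0.000
      vertex 28.427 5.611 0.000
      vertex 28.427 5.611 11.288
    endloop
  endfacet
  facet normal 1.0000 0.0000 0.0000
    outer loop
      vertex 28.427 0.000 0.000
      vertex 28.427 5.611 11.288
      vertex 28.427 0.000 11.288
    endloop
  endfacet
  facet normal 0.0000 1.0000 0.0000
    outer loop
      vertex 28.427 5.611 0.000
      vertex 4.447 5.611 0.000
      vertex 4.447 5.611 11.288
    endloop
  endfacet
  facet normal 0.0000 1.0000 0.0000
    outer loop
      vertex 28.427 5.611 0.000
      vertex 4.447 5.611 11.288
      vertex 28.427 5.611 11.288
    endloop
  endfacet
  facet normal 1.0000 0.0000 0.0000
    outer loop
      vertex 4.447 5.611 0.000
      vertex 4.447 14.044 0.000
      vertex 4.447 14.044 11.288
    endloop
  endfacet
  facet normal 1.0000 0.0000 0.0000
    outer loop
      vertex 4.447 5.611 0.000
      vertex 4.447 14.044 11.288
      vertex 4.447 5.611 11.288
    endloop
  endfacet
  facet normal 0.0000 1.0000 0.0000
    outer loop
      vertex 4.447 14.044 0.000
      vertex 0.000 14.044 0.000
      vertex 0.000 14.044 11.288
    endloop
  endfacet
  facet normal 0.0000 1.0000 0.0000
    outer loop
      vertex 4.447 14.044 0.000
      vertex 0.000 14.044 11.288
      vertex 4.447 14.044 11.288
    endloop
  endfacet
  facet normal -1.0000 0.0000 0.0000
    outer loop
      vertex 0.000 14.044 0.000
      vertex 0.000 0.000 0.000
      vertex 0.000 0.000 11.288
    endloop
  endfacet
  facet normal -1.0000 0.0000 0.0000
    outer loop
      vertex 0.000 14.044 0.000
      vertex 0.000 0.000 11.288
      vertex 0.000 14.044 11.288
    endloop
  endfacet
endsolid part

The G0 Z moves step by Δz≈1.881 mm. Every layer's G1 loop is the same polygon, so the solid is a straight extrusion of it from z=0 to z≈11.3. Closing with flat bottom and top caps and triangulating gives 20 facets — an L-shaped prism: outer 28.4 × 14 mm, arm thicknesses ≈ 5.61 mm (horizontal) and 4.45 mm (vertical), extruded 11.3 mm in z.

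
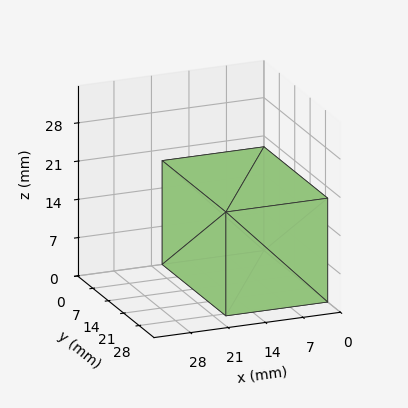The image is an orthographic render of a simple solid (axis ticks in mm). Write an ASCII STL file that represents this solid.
Reading the render: the shape is a rectangular box, roughly 19 × 29 mm footprint and 19 mm tall (dimensions read to the nearest mm from the axis ticks). For the STL, each face is triangulated and given an outward normal.

solid part
  facet normal 0.0000 0.0000 -1.0000
    outer loop
      vertex 19.0 29.0 0.0
      vertex 19.0 0.0 0.0
      vertex 0.0 0.0 0.0
    endloop
  endfacet
  facet normal 0.0000 0.0000 -1.0000
    outer loop
      vertex 0.0 29.0 0.0
      vertex 19.0 29.0 0.0
      vertex 0.0 0.0 0.0
    endloop
  endfacet
  facet normal 0.0000 0.0000 1.0000
    outer loop
      vertex 0.0 0.0 19.0
      vertex 19.0 0.0 19.0
      vertex 19.0 29.0 19.0
    endloop
  endfacet
  facet normal 0.0000 0.0000 1.0000
    outer loop
      vertex 0.0 0.0 19.0
      vertex 19.0 29.0 19.0
      vertex 0.0 29.0 19.0
    endloop
  endfacet
  facet normal 0.0000 -1.0000 0.0000
    outer loop
      vertex 0.0 0.0 0.0
      vertex 19.0 0.0 0.0
      vertex 19.0 0.0 19.0
    endloop
  endfacet
  facet normal 0.0000 -1.0000 0.0000
    outer loop
      vertex 0.0 0.0 0.0
      vertex 19.0 0.0 19.0
      vertex 0.0 0.0 19.0
    endloop
  endfacet
  facet normal 0.0000 1.0000 0.0000
    outer loop
      vertex 19.0 29.0 19.0
      vertex 19.0 29.0 0.0
      vertex 0.0 29.0 0.0
    endloop
  endfacet
  facet normal 0.0000 1.0000 0.0000
    outer loop
      vertex 0.0 29.0 19.0
      vertex 19.0 29.0 19.0
      vertex 0.0 29.0 0.0
    endloop
  endfacet
  facet normal -1.0000 0.0000 0.0000
    outer loop
      vertex 0.0 29.0 19.0
      vertex 0.0 29.0 0.0
      vertex 0.0 0.0 0.0
    endloop
  endfacet
  facet normal -1.0000 0.0000 0.0000
    outer loop
      vertex 0.0 0.0 19.0
      vertex 0.0 29.0 19.0
      vertex 0.0 0.0 0.0
    endloop
  endfacet
  facet normal 1.0000 0.0000 0.0000
    outer loop
      vertex 19.0 0.0 0.0
      vertex 19.0 29.0 0.0
      vertex 19.0 29.0 19.0
    endloop
  endfacet
  facet normal 1.0000 0.0000 0.0000
    outer loop
      vertex 19.0 0.0 0.0
      vertex 19.0 29.0 19.0
      vertex 19.0 0.0 19.0
    endloop
  endfacet
endsolid part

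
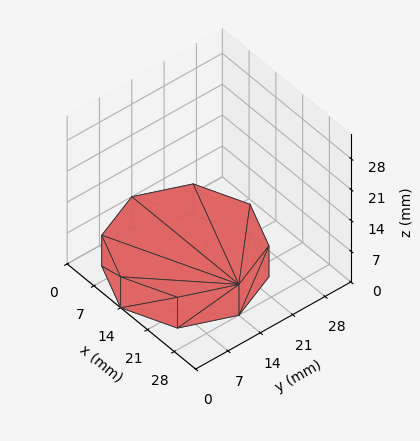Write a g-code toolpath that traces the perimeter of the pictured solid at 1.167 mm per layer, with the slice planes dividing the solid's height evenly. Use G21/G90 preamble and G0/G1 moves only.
Reading the render: the shape is a regular 8-sided prism (a cylinder approximated with 8 flat sides), circumscribed radius ≈ 14 mm, height ≈ 7 mm (dimensions read to the nearest mm from the axis ticks). For the g-code, the solid's height is divided into equal slices at the stated Δz and each level perimeter traced with G1 moves after a G0 lift.

; perimeter-only toolpath
G21 ; units = mm
G90 ; absolute positioning
G28 ; home
; layer 1
G0 Z1.167
G0 X28.000 Y14.000
G1 X23.899 Y23.899
G1 X14.000 Y28.000
G1 X4.101 Y23.899
G1 X0.000 Y14.000
G1 X4.101 Y4.101
G1 X14.000 Y0.000
G1 X23.899 Y4.101
G1 X28.000 Y14.000
; layer 2
G0 Z2.333
G0 X28.000 Y14.000
G1 X23.899 Y23.899
G1 X14.000 Y28.000
G1 X4.101 Y23.899
G1 X0.000 Y14.000
G1 X4.101 Y4.101
G1 X14.000 Y0.000
G1 X23.899 Y4.101
G1 X28.000 Y14.000
; layer 3
G0 Z3.500
G0 X28.000 Y14.000
G1 X23.899 Y23.899
G1 X14.000 Y28.000
G1 X4.101 Y23.899
G1 X0.000 Y14.000
G1 X4.101 Y4.101
G1 X14.000 Y0.000
G1 X23.899 Y4.101
G1 X28.000 Y14.000
; layer 4
G0 Z4.667
G0 X28.000 Y14.000
G1 X23.899 Y23.899
G1 X14.000 Y28.000
G1 X4.101 Y23.899
G1 X0.000 Y14.000
G1 X4.101 Y4.101
G1 X14.000 Y0.000
G1 X23.899 Y4.101
G1 X28.000 Y14.000
; layer 5
G0 Z5.833
G0 X28.000 Y14.000
G1 X23.899 Y23.899
G1 X14.000 Y28.000
G1 X4.101 Y23.899
G1 X0.000 Y14.000
G1 X4.101 Y4.101
G1 X14.000 Y0.000
G1 X23.899 Y4.101
G1 X28.000 Y14.000
; layer 6
G0 Z7.000
G0 X28.000 Y14.000
G1 X23.899 Y23.899
G1 X14.000 Y28.000
G1 X4.101 Y23.899
G1 X0.000 Y14.000
G1 X4.101 Y4.101
G1 X14.000 Y0.000
G1 X23.899 Y4.101
G1 X28.000 Y14.000
M2 ; end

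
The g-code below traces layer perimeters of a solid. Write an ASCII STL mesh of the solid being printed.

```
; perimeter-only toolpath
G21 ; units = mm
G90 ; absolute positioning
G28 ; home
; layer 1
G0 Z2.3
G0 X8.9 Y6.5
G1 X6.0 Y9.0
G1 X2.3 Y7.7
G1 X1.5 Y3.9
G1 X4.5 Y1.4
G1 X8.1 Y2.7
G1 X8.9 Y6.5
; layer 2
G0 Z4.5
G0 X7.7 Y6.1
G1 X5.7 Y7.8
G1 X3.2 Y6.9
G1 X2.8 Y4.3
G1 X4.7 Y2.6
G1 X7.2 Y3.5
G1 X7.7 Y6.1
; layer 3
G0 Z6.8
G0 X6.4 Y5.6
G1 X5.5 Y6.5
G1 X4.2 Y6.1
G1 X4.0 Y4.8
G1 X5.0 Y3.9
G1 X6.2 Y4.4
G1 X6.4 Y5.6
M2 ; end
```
solid part
  facet normal 0.0000 0.0000 -1.0000
    outer loop
      vertex 1.3 8.6 0.0
      vertex 6.2 10.3 0.0
      vertex 10.1 6.9 0.0
    endloop
  endfacet
  facet normal 0.0000 0.0000 -1.0000
    outer loop
      vertex 0.3 3.5 0.0
      vertex 1.3 8.6 0.0
      vertex 10.1 6.9 0.0
    endloop
  endfacet
  facet normal 0.0000 0.0000 -1.0000
    outer loop
      vertex 4.2 0.1 0.0
      vertex 0.3 3.5 0.0
      vertex 10.1 6.9 0.0
    endloop
  endfacet
  facet normal 0.0000 0.0000 -1.0000
    outer loop
      vertex 9.1 1.8 0.0
      vertex 4.2 0.1 0.0
      vertex 10.1 6.9 0.0
    endloop
  endfacet
  facet normal 0.5890 0.6756 0.4434
    outer loop
      vertex 10.1 6.9 0.0
      vertex 6.2 10.3 0.0
      vertex 5.2 5.2 9.1
    endloop
  endfacet
  facet normal -0.2939 0.8472 0.4425
    outer loop
      vertex 6.2 10.3 0.0
      vertex 1.3 8.6 0.0
      vertex 5.2 5.2 9.1
    endloop
  endfacet
  facet normal -0.8804 0.1726 0.4418
    outer loop
      vertex 1.3 8.6 0.0
      vertex 0.3 3.5 0.0
      vertex 5.2 5.2 9.1
    endloop
  endfacet
  facet normal -0.5890 -0.6756 0.4434
    outer loop
      vertex 0.3 3.5 0.0
      vertex 4.2 0.1 0.0
      vertex 5.2 5.2 9.1
    endloop
  endfacet
  facet normal 0.2939 -0.8472 0.4425
    outer loop
      vertex 4.2 0.1 0.0
      vertex 9.1 1.8 0.0
      vertex 5.2 5.2 9.1
    endloop
  endfacet
  facet normal 0.8804 -0.1726 0.4418
    outer loop
      vertex 9.1 1.8 0.0
      vertex 10.1 6.9 0.0
      vertex 5.2 5.2 9.1
    endloop
  endfacet
endsolid part

The G0 Z moves step by Δz≈2.3 mm. The G1 loops shrink linearly with z, so the solid tapers from its base footprint up to z≈9.1. Closing with a flat bottom cap and the tapered top and triangulating gives 10 facets — a regular 6-sided pyramid, base circumscribed radius ≈ 5.2 mm, apex at z ≈ 9.1 mm.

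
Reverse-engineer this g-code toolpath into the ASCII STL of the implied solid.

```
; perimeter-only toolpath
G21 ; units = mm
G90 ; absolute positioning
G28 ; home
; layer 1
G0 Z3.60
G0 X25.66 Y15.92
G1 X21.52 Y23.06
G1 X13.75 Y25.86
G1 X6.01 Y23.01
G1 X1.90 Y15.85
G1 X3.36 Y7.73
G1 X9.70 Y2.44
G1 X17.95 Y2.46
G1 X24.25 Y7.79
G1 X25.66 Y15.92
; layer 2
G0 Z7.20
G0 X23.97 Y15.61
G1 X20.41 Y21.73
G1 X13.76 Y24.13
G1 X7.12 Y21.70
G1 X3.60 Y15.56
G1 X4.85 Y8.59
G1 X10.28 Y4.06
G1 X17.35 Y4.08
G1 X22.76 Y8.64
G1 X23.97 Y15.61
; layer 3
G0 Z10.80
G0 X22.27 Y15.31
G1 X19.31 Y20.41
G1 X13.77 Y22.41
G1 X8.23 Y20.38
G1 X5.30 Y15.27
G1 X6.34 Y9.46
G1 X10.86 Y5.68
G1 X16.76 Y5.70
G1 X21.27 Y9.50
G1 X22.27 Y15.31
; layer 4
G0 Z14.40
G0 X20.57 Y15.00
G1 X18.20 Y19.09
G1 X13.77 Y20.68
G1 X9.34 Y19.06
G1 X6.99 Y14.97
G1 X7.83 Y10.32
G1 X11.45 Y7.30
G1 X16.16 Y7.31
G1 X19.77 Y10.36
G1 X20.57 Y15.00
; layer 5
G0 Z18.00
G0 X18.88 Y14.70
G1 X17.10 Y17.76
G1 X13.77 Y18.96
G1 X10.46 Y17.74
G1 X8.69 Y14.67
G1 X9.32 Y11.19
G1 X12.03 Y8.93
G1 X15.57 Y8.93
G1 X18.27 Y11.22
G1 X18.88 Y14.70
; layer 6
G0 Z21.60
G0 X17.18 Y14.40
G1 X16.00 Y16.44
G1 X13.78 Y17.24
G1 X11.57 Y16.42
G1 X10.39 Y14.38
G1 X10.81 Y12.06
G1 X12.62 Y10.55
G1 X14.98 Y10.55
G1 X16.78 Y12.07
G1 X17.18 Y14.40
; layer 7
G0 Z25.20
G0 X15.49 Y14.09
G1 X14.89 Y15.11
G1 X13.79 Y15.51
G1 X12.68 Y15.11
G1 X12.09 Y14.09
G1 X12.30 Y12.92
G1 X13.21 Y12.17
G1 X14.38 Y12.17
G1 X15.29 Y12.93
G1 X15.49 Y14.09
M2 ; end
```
solid part
  facet normal 0.0000 0.0000 -1.0000
    outer loop
      vertex 13.75 27.58 0.00
      vertex 22.62 24.38 0.00
      vertex 27.36 16.22 0.00
    endloop
  endfacet
  facet normal 0.0000 0.0000 -1.0000
    outer loop
      vertex 4.90 24.33 0.00
      vertex 13.75 27.58 0.00
      vertex 27.36 16.22 0.00
    endloop
  endfacet
  facet normal 0.0000 0.0000 -1.0000
    outer loop
      vertex 0.20 16.15 0.00
      vertex 4.90 24.33 0.00
      vertex 27.36 16.22 0.00
    endloop
  endfacet
  facet normal 0.0000 0.0000 -1.0000
    outer loop
      vertex 1.87 6.86 0.00
      vertex 0.20 16.15 0.00
      vertex 27.36 16.22 0.00
    endloop
  endfacet
  facet normal 0.0000 0.0000 -1.0000
    outer loop
      vertex 9.11 0.82 0.00
      vertex 1.87 6.86 0.00
      vertex 27.36 16.22 0.00
    endloop
  endfacet
  facet normal 0.0000 0.0000 -1.0000
    outer loop
      vertex 18.54 0.84 0.00
      vertex 9.11 0.82 0.00
      vertex 27.36 16.22 0.00
    endloop
  endfacet
  facet normal 0.0000 0.0000 -1.0000
    outer loop
      vertex 25.75 6.93 0.00
      vertex 18.54 0.84 0.00
      vertex 27.36 16.22 0.00
    endloop
  endfacet
  facet normal 0.7886 0.4581 0.4102
    outer loop
      vertex 27.36 16.22 0.00
      vertex 22.62 24.38 0.00
      vertex 13.79 13.79 28.80
    endloop
  endfacet
  facet normal 0.3095 0.8578 0.4103
    outer loop
      vertex 22.62 24.38 0.00
      vertex 13.75 27.58 0.00
      vertex 13.79 13.79 28.80
    endloop
  endfacet
  facet normal -0.3144 0.8560 0.4103
    outer loop
      vertex 13.75 27.58 0.00
      vertex 4.90 24.33 0.00
      vertex 13.79 13.79 28.80
    endloop
  endfacet
  facet normal -0.7907 0.4543 0.4103
    outer loop
      vertex 4.90 24.33 0.00
      vertex 0.20 16.15 0.00
      vertex 13.79 13.79 28.80
    endloop
  endfacet
  facet normal -0.8976 -0.1613 0.4103
    outer loop
      vertex 0.20 16.15 0.00
      vertex 1.87 6.86 0.00
      vertex 13.79 13.79 28.80
    endloop
  endfacet
  facet normal -0.5842 -0.7003 0.4103
    outer loop
      vertex 1.87 6.86 0.00
      vertex 9.11 0.82 0.00
      vertex 13.79 13.79 28.80
    endloop
  endfacet
  facet normal 0.0019 -0.9119 0.4104
    outer loop
      vertex 9.11 0.82 0.00
      vertex 18.54 0.84 0.00
      vertex 13.79 13.79 28.80
    endloop
  endfacet
  facet normal 0.5885 -0.6967 0.4103
    outer loop
      vertex 18.54 0.84 0.00
      vertex 25.75 6.93 0.00
      vertex 13.79 13.79 28.80
    endloop
  endfacet
  facet normal 0.8986 -0.1557 0.4103
    outer loop
      vertex 25.75 6.93 0.00
      vertex 27.36 16.22 0.00
      vertex 13.79 13.79 28.80
    endloop
  endfacet
endsolid part

The G0 Z moves step by Δz≈3.60 mm. The G1 loops shrink linearly with z, so the solid tapers from its base footprint up to z≈28.8. Closing with a flat bottom cap and the tapered top and triangulating gives 16 facets — a regular 9-sided pyramid, base circumscribed radius ≈ 13.8 mm, apex at z ≈ 28.8 mm.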